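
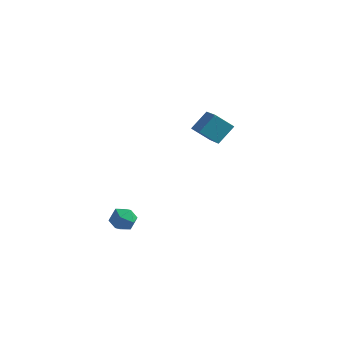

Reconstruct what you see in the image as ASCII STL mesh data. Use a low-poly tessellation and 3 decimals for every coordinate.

solid 
facet normal 0.002 -0.151 0.988
outer loop
vertex -1.888 -3.253 0.32
vertex -2.626 -3.418 0.296
vertex -2.113 -3.968 0.211
endloop
endfacet
facet normal 0.637 -0.308 0.706
outer loop
vertex -1.888 -3.253 0.32
vertex -2.113 -3.968 0.211
vertex -1.534 -3.688 -0.189
endloop
endfacet
facet normal 0.884 0.277 0.378
outer loop
vertex -1.888 -3.253 0.32
vertex -1.534 -3.688 -0.189
vertex -1.691 -2.965 -0.352
endloop
endfacet
facet normal 0.399 0.794 0.458
outer loop
vertex -1.888 -3.253 0.32
vertex -1.691 -2.965 -0.352
vertex -2.365 -2.799 -0.052
endloop
endfacet
facet normal -0.146 0.531 0.835
outer loop
vertex -1.888 -3.253 0.32
vertex -2.365 -2.799 -0.052
vertex -2.626 -3.418 0.296
endloop
endfacet
facet normal 0.540 -0.815 0.211
outer loop
vertex -1.534 -3.688 -0.189
vertex -2.113 -3.968 0.211
vertex -2.055 -4.121 -0.528
endloop
endfacet
facet normal -0.489 -0.559 0.669
outer loop
vertex -2.113 -3.968 0.211
vertex -2.626 -3.418 0.296
vertex -2.729 -3.955 -0.228
endloop
endfacet
facet normal -0.726 0.543 0.422
outer loop
vertex -2.626 -3.418 0.296
vertex -2.365 -2.799 -0.052
vertex -2.886 -3.232 -0.391
endloop
endfacet
facet normal 0.155 0.970 -0.189
outer loop
vertex -2.365 -2.799 -0.052
vertex -1.691 -2.965 -0.352
vertex -2.307 -2.952 -0.791
endloop
endfacet
facet normal 0.938 0.132 -0.319
outer loop
vertex -1.691 -2.965 -0.352
vertex -1.534 -3.688 -0.189
vertex -1.794 -3.502 -0.876
endloop
endfacet
facet normal -0.399 -0.794 -0.458
outer loop
vertex -2.532 -3.667 -0.9
vertex -2.055 -4.121 -0.528
vertex -2.729 -3.955 -0.228
endloop
endfacet
facet normal -0.884 -0.277 -0.378
outer loop
vertex -2.532 -3.667 -0.9
vertex -2.729 -3.955 -0.228
vertex -2.886 -3.232 -0.391
endloop
endfacet
facet normal -0.637 0.308 -0.706
outer loop
vertex -2.532 -3.667 -0.9
vertex -2.886 -3.232 -0.391
vertex -2.307 -2.952 -0.791
endloop
endfacet
facet normal -0.002 0.151 -0.988
outer loop
vertex -2.532 -3.667 -0.9
vertex -2.307 -2.952 -0.791
vertex -1.794 -3.502 -0.876
endloop
endfacet
facet normal 0.146 -0.531 -0.835
outer loop
vertex -2.532 -3.667 -0.9
vertex -1.794 -3.502 -0.876
vertex -2.055 -4.121 -0.528
endloop
endfacet
facet normal -0.155 -0.970 0.189
outer loop
vertex -2.729 -3.955 -0.228
vertex -2.055 -4.121 -0.528
vertex -2.113 -3.968 0.211
endloop
endfacet
facet normal -0.938 -0.132 0.319
outer loop
vertex -2.886 -3.232 -0.391
vertex -2.729 -3.955 -0.228
vertex -2.626 -3.418 0.296
endloop
endfacet
facet normal -0.540 0.815 -0.211
outer loop
vertex -2.307 -2.952 -0.791
vertex -2.886 -3.232 -0.391
vertex -2.365 -2.799 -0.052
endloop
endfacet
facet normal 0.489 0.559 -0.669
outer loop
vertex -1.794 -3.502 -0.876
vertex -2.307 -2.952 -0.791
vertex -1.691 -2.965 -0.352
endloop
endfacet
facet normal 0.726 -0.543 -0.422
outer loop
vertex -2.055 -4.121 -0.528
vertex -1.794 -3.502 -0.876
vertex -1.534 -3.688 -0.189
endloop
endfacet
facet normal -0.558 0.710 -0.430
outer loop
vertex -1.106 3.781 3.428
vertex -0.193 4.045 2.679
vertex -1.556 2.91 2.573
endloop
endfacet
facet normal -0.754 -0.218 0.619
outer loop
vertex -0.507 1.575 3.381
vertex -1.106 3.781 3.428
vertex -1.556 2.91 2.573
endloop
endfacet
facet normal -0.558 0.710 -0.429
outer loop
vertex -1.556 2.91 2.573
vertex -0.193 4.045 2.679
vertex -0.643 3.175 1.824
endloop
endfacet
facet normal -0.345 -0.669 -0.658
outer loop
vertex -0.643 3.175 1.824
vertex -0.507 1.575 3.381
vertex -1.556 2.91 2.573
endloop
endfacet
facet normal 0.346 0.670 0.657
outer loop
vertex -1.106 3.781 3.428
vertex 0.856 2.71 3.487
vertex -0.193 4.045 2.679
endloop
endfacet
facet normal -0.755 -0.218 0.619
outer loop
vertex -0.057 2.445 4.236
vertex -1.106 3.781 3.428
vertex -0.507 1.575 3.381
endloop
endfacet
facet normal 0.345 0.669 0.658
outer loop
vertex -0.057 2.445 4.236
vertex 0.856 2.71 3.487
vertex -1.106 3.781 3.428
endloop
endfacet
facet normal 0.754 0.218 -0.619
outer loop
vertex -0.193 4.045 2.679
vertex 0.856 2.71 3.487
vertex -0.643 3.175 1.824
endloop
endfacet
facet normal -0.346 -0.669 -0.658
outer loop
vertex 0.406 1.839 2.632
vertex -0.507 1.575 3.381
vertex -0.643 3.175 1.824
endloop
endfacet
facet normal 0.754 0.218 -0.619
outer loop
vertex -0.643 3.175 1.824
vertex 0.856 2.71 3.487
vertex 0.406 1.839 2.632
endloop
endfacet
facet normal 0.558 -0.710 0.429
outer loop
vertex 0.406 1.839 2.632
vertex -0.057 2.445 4.236
vertex -0.507 1.575 3.381
endloop
endfacet
facet normal 0.558 -0.710 0.429
outer loop
vertex 0.856 2.71 3.487
vertex -0.057 2.445 4.236
vertex 0.406 1.839 2.632
endloop
endfacet

endsolid


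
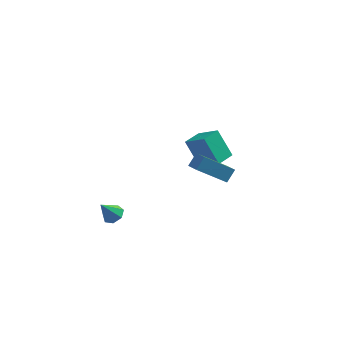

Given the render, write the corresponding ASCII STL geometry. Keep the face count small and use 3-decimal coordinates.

solid 
facet normal -0.381 -0.586 -0.715
outer loop
vertex 1.423 -0.922 -1.3
vertex 0.954 -0.311 -1.551
vertex 2.85 -0.336 -2.542
endloop
endfacet
facet normal 0.579 -0.754 0.310
outer loop
vertex 3.166 0.151 -1.949
vertex 1.423 -0.922 -1.3
vertex 2.85 -0.336 -2.542
endloop
endfacet
facet normal -0.381 -0.587 -0.714
outer loop
vertex 2.85 -0.336 -2.542
vertex 0.954 -0.311 -1.551
vertex 2.38 0.275 -2.793
endloop
endfacet
facet normal 0.720 0.296 -0.627
outer loop
vertex 2.38 0.275 -2.793
vertex 3.166 0.151 -1.949
vertex 2.85 -0.336 -2.542
endloop
endfacet
facet normal -0.721 -0.296 0.627
outer loop
vertex 1.423 -0.922 -1.3
vertex 1.27 0.176 -0.958
vertex 0.954 -0.311 -1.551
endloop
endfacet
facet normal 0.579 -0.754 0.309
outer loop
vertex 1.74 -0.435 -0.707
vertex 1.423 -0.922 -1.3
vertex 3.166 0.151 -1.949
endloop
endfacet
facet normal -0.720 -0.296 0.628
outer loop
vertex 1.74 -0.435 -0.707
vertex 1.27 0.176 -0.958
vertex 1.423 -0.922 -1.3
endloop
endfacet
facet normal -0.580 0.754 -0.310
outer loop
vertex 0.954 -0.311 -1.551
vertex 1.27 0.176 -0.958
vertex 2.38 0.275 -2.793
endloop
endfacet
facet normal 0.720 0.295 -0.628
outer loop
vertex 2.697 0.762 -2.2
vertex 3.166 0.151 -1.949
vertex 2.38 0.275 -2.793
endloop
endfacet
facet normal -0.579 0.754 -0.310
outer loop
vertex 2.38 0.275 -2.793
vertex 1.27 0.176 -0.958
vertex 2.697 0.762 -2.2
endloop
endfacet
facet normal 0.381 0.586 0.715
outer loop
vertex 2.697 0.762 -2.2
vertex 1.74 -0.435 -0.707
vertex 3.166 0.151 -1.949
endloop
endfacet
facet normal 0.381 0.587 0.715
outer loop
vertex 1.27 0.176 -0.958
vertex 1.74 -0.435 -0.707
vertex 2.697 0.762 -2.2
endloop
endfacet
facet normal -0.476 0.281 0.833
outer loop
vertex 1.193 3.456 -2.406
vertex 1.739 4.434 -2.423
vertex 0.132 4.033 -3.207
endloop
endfacet
facet normal -0.487 -0.874 0.015
outer loop
vertex 0.961 3.546 -4.657
vertex 1.193 3.456 -2.406
vertex 0.132 4.033 -3.207
endloop
endfacet
facet normal -0.476 0.280 0.834
outer loop
vertex 0.132 4.033 -3.207
vertex 1.739 4.434 -2.423
vertex 0.677 5.012 -3.224
endloop
endfacet
facet normal -0.732 0.398 -0.552
outer loop
vertex 0.677 5.012 -3.224
vertex 0.961 3.546 -4.657
vertex 0.132 4.033 -3.207
endloop
endfacet
facet normal 0.732 -0.399 0.552
outer loop
vertex 1.193 3.456 -2.406
vertex 2.568 3.947 -3.873
vertex 1.739 4.434 -2.423
endloop
endfacet
facet normal -0.487 -0.873 0.015
outer loop
vertex 2.023 2.968 -3.856
vertex 1.193 3.456 -2.406
vertex 0.961 3.546 -4.657
endloop
endfacet
facet normal 0.732 -0.398 0.553
outer loop
vertex 2.023 2.968 -3.856
vertex 2.568 3.947 -3.873
vertex 1.193 3.456 -2.406
endloop
endfacet
facet normal 0.487 0.873 -0.015
outer loop
vertex 1.739 4.434 -2.423
vertex 2.568 3.947 -3.873
vertex 0.677 5.012 -3.224
endloop
endfacet
facet normal -0.732 0.399 -0.553
outer loop
vertex 1.507 4.524 -4.674
vertex 0.961 3.546 -4.657
vertex 0.677 5.012 -3.224
endloop
endfacet
facet normal 0.487 0.873 -0.015
outer loop
vertex 0.677 5.012 -3.224
vertex 2.568 3.947 -3.873
vertex 1.507 4.524 -4.674
endloop
endfacet
facet normal 0.476 -0.280 -0.834
outer loop
vertex 1.507 4.524 -4.674
vertex 2.023 2.968 -3.856
vertex 0.961 3.546 -4.657
endloop
endfacet
facet normal 0.477 -0.280 -0.833
outer loop
vertex 2.568 3.947 -3.873
vertex 2.023 2.968 -3.856
vertex 1.507 4.524 -4.674
endloop
endfacet
facet normal 0.439 0.336 -0.833
outer loop
vertex -1.819 -2.552 -3.412
vertex -2.306 -2.679 -3.72
vertex -2.166 -2.177 -3.444
endloop
endfacet
facet normal 0.361 0.406 0.840
outer loop
vertex -1.819 -2.552 -3.412
vertex -2.166 -2.177 -3.444
vertex -2.834 -3.081 -2.72
endloop
endfacet
facet normal 0.440 0.335 -0.833
outer loop
vertex -2.166 -2.177 -3.444
vertex -2.306 -2.679 -3.72
vertex -2.618 -2.18 -3.684
endloop
endfacet
facet normal -0.326 0.726 0.605
outer loop
vertex -2.166 -2.177 -3.444
vertex -2.618 -2.18 -3.684
vertex -2.834 -3.081 -2.72
endloop
endfacet
facet normal 0.439 0.335 -0.834
outer loop
vertex -2.618 -2.18 -3.684
vertex -2.306 -2.679 -3.72
vertex -2.836 -2.559 -3.951
endloop
endfacet
facet normal -0.901 0.398 0.170
outer loop
vertex -2.618 -2.18 -3.684
vertex -2.836 -2.559 -3.951
vertex -2.834 -3.081 -2.72
endloop
endfacet
facet normal 0.439 0.336 -0.833
outer loop
vertex -2.836 -2.559 -3.951
vertex -2.306 -2.679 -3.72
vertex -2.654 -3.028 -4.044
endloop
endfacet
facet normal -0.932 -0.334 -0.140
outer loop
vertex -2.836 -2.559 -3.951
vertex -2.654 -3.028 -4.044
vertex -2.834 -3.081 -2.72
endloop
endfacet
facet normal 0.440 0.334 -0.833
outer loop
vertex -2.654 -3.028 -4.044
vertex -2.306 -2.679 -3.72
vertex -2.211 -3.235 -3.893
endloop
endfacet
facet normal -0.396 -0.914 -0.090
outer loop
vertex -2.654 -3.028 -4.044
vertex -2.211 -3.235 -3.893
vertex -2.834 -3.081 -2.72
endloop
endfacet
facet normal 0.439 0.334 -0.834
outer loop
vertex -2.211 -3.235 -3.893
vertex -2.306 -2.679 -3.72
vertex -1.839 -3.023 -3.612
endloop
endfacet
facet normal 0.306 -0.910 0.282
outer loop
vertex -2.211 -3.235 -3.893
vertex -1.839 -3.023 -3.612
vertex -2.834 -3.081 -2.72
endloop
endfacet
facet normal 0.440 0.335 -0.833
outer loop
vertex -1.839 -3.023 -3.612
vertex -2.306 -2.679 -3.72
vertex -1.819 -2.552 -3.412
endloop
endfacet
facet normal 0.642 -0.323 0.695
outer loop
vertex -1.839 -3.023 -3.612
vertex -1.819 -2.552 -3.412
vertex -2.834 -3.081 -2.72
endloop
endfacet

endsolid


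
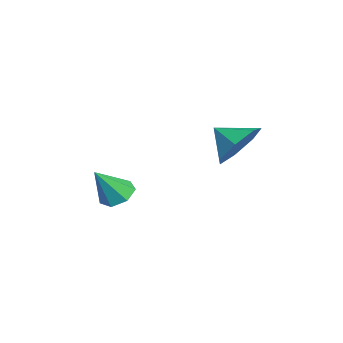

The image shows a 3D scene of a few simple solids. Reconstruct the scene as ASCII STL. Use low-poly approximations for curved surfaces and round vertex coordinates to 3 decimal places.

solid 
facet normal 0.380 0.734 -0.563
outer loop
vertex 2.502 1.74 4.136
vertex 2.099 1.324 3.321
vertex 1.699 2.003 3.937
endloop
endfacet
facet normal -0.239 0.004 0.971
outer loop
vertex 2.502 1.74 4.136
vertex 1.699 2.003 3.937
vertex 1.681 0.516 3.939
endloop
endfacet
facet normal 0.379 0.734 -0.563
outer loop
vertex 1.699 2.003 3.937
vertex 2.099 1.324 3.321
vertex 1.197 1.754 3.274
endloop
endfacet
facet normal -0.799 0.010 0.601
outer loop
vertex 1.699 2.003 3.937
vertex 1.197 1.754 3.274
vertex 1.681 0.516 3.939
endloop
endfacet
facet normal 0.380 0.735 -0.562
outer loop
vertex 1.197 1.754 3.274
vertex 2.099 1.324 3.321
vertex 1.374 1.182 2.646
endloop
endfacet
facet normal -0.939 -0.342 0.047
outer loop
vertex 1.197 1.754 3.274
vertex 1.374 1.182 2.646
vertex 1.681 0.516 3.939
endloop
endfacet
facet normal 0.379 0.735 -0.562
outer loop
vertex 1.374 1.182 2.646
vertex 2.099 1.324 3.321
vertex 2.097 0.717 2.526
endloop
endfacet
facet normal -0.552 -0.787 -0.275
outer loop
vertex 1.374 1.182 2.646
vertex 2.097 0.717 2.526
vertex 1.681 0.516 3.939
endloop
endfacet
facet normal 0.379 0.735 -0.562
outer loop
vertex 2.097 0.717 2.526
vertex 2.099 1.324 3.321
vertex 2.821 0.709 3.004
endloop
endfacet
facet normal 0.069 -0.990 -0.121
outer loop
vertex 2.097 0.717 2.526
vertex 2.821 0.709 3.004
vertex 1.681 0.516 3.939
endloop
endfacet
facet normal 0.380 0.735 -0.562
outer loop
vertex 2.821 0.709 3.004
vertex 2.099 1.324 3.321
vertex 3.001 1.164 3.721
endloop
endfacet
facet normal 0.457 -0.799 0.392
outer loop
vertex 2.821 0.709 3.004
vertex 3.001 1.164 3.721
vertex 1.681 0.516 3.939
endloop
endfacet
facet normal 0.380 0.734 -0.563
outer loop
vertex 3.001 1.164 3.721
vertex 2.099 1.324 3.321
vertex 2.502 1.74 4.136
endloop
endfacet
facet normal 0.320 -0.356 0.878
outer loop
vertex 3.001 1.164 3.721
vertex 2.502 1.74 4.136
vertex 1.681 0.516 3.939
endloop
endfacet
facet normal -0.359 0.474 -0.804
outer loop
vertex -0.044 -2.807 -0.312
vertex -0.619 -2.634 0.047
vertex -0.019 -2.279 -0.012
endloop
endfacet
facet normal 0.999 -0.051 0.006
outer loop
vertex -0.044 -2.807 -0.312
vertex -0.019 -2.279 -0.012
vertex -0.081 -3.346 1.253
endloop
endfacet
facet normal -0.360 0.475 -0.803
outer loop
vertex -0.019 -2.279 -0.012
vertex -0.619 -2.634 0.047
vertex -0.446 -2.019 0.333
endloop
endfacet
facet normal 0.705 0.525 0.477
outer loop
vertex -0.019 -2.279 -0.012
vertex -0.446 -2.019 0.333
vertex -0.081 -3.346 1.253
endloop
endfacet
facet normal -0.360 0.475 -0.803
outer loop
vertex -0.446 -2.019 0.333
vertex -0.619 -2.634 0.047
vertex -1.003 -2.222 0.463
endloop
endfacet
facet normal -0.014 0.567 0.824
outer loop
vertex -0.446 -2.019 0.333
vertex -1.003 -2.222 0.463
vertex -0.081 -3.346 1.253
endloop
endfacet
facet normal -0.360 0.475 -0.803
outer loop
vertex -1.003 -2.222 0.463
vertex -0.619 -2.634 0.047
vertex -1.272 -2.735 0.28
endloop
endfacet
facet normal -0.618 0.044 0.785
outer loop
vertex -1.003 -2.222 0.463
vertex -1.272 -2.735 0.28
vertex -0.081 -3.346 1.253
endloop
endfacet
facet normal -0.360 0.474 -0.803
outer loop
vertex -1.272 -2.735 0.28
vertex -0.619 -2.634 0.047
vertex -1.049 -3.172 -0.078
endloop
endfacet
facet normal -0.652 -0.651 0.389
outer loop
vertex -1.272 -2.735 0.28
vertex -1.049 -3.172 -0.078
vertex -0.081 -3.346 1.253
endloop
endfacet
facet normal -0.360 0.475 -0.803
outer loop
vertex -1.049 -3.172 -0.078
vertex -0.619 -2.634 0.047
vertex -0.503 -3.204 -0.342
endloop
endfacet
facet normal -0.090 -0.994 -0.065
outer loop
vertex -1.049 -3.172 -0.078
vertex -0.503 -3.204 -0.342
vertex -0.081 -3.346 1.253
endloop
endfacet
facet normal -0.359 0.475 -0.803
outer loop
vertex -0.503 -3.204 -0.342
vertex -0.619 -2.634 0.047
vertex -0.044 -2.807 -0.312
endloop
endfacet
facet normal 0.645 -0.727 -0.235
outer loop
vertex -0.503 -3.204 -0.342
vertex -0.044 -2.807 -0.312
vertex -0.081 -3.346 1.253
endloop
endfacet

endsolid


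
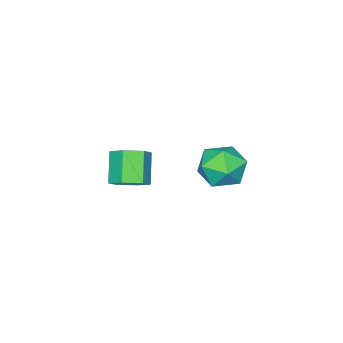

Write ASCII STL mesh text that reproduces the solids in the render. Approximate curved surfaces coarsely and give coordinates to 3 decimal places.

solid 
facet normal 0.037 0.997 0.061
outer loop
vertex -0.89 3.456 -4.459
vertex -1.396 3.408 -3.361
vertex -0.192 3.37 -3.474
endloop
endfacet
facet normal 0.572 0.746 -0.340
outer loop
vertex -0.89 3.456 -4.459
vertex -0.192 3.37 -3.474
vertex 0.07 2.72 -4.46
endloop
endfacet
facet normal 0.288 0.377 -0.880
outer loop
vertex -0.89 3.456 -4.459
vertex 0.07 2.72 -4.46
vertex -0.971 2.357 -4.956
endloop
endfacet
facet normal -0.423 0.399 -0.814
outer loop
vertex -0.89 3.456 -4.459
vertex -0.971 2.357 -4.956
vertex -1.877 2.782 -4.277
endloop
endfacet
facet normal -0.577 0.783 -0.232
outer loop
vertex -0.89 3.456 -4.459
vertex -1.877 2.782 -4.277
vertex -1.396 3.408 -3.361
endloop
endfacet
facet normal 0.954 0.295 0.059
outer loop
vertex 0.07 2.72 -4.46
vertex -0.192 3.37 -3.474
vertex 0.157 2.218 -3.363
endloop
endfacet
facet normal 0.089 0.701 0.708
outer loop
vertex -0.192 3.37 -3.474
vertex -1.396 3.408 -3.361
vertex -0.749 2.643 -2.684
endloop
endfacet
facet normal -0.906 0.354 0.234
outer loop
vertex -1.396 3.408 -3.361
vertex -1.877 2.782 -4.277
vertex -1.79 2.28 -3.18
endloop
endfacet
facet normal -0.655 -0.267 -0.707
outer loop
vertex -1.877 2.782 -4.277
vertex -0.971 2.357 -4.956
vertex -1.528 1.63 -4.166
endloop
endfacet
facet normal 0.494 -0.303 -0.815
outer loop
vertex -0.971 2.357 -4.956
vertex 0.07 2.72 -4.46
vertex -0.324 1.592 -4.279
endloop
endfacet
facet normal 0.423 -0.399 0.814
outer loop
vertex -0.83 1.544 -3.181
vertex 0.157 2.218 -3.363
vertex -0.749 2.643 -2.684
endloop
endfacet
facet normal -0.288 -0.377 0.880
outer loop
vertex -0.83 1.544 -3.181
vertex -0.749 2.643 -2.684
vertex -1.79 2.28 -3.18
endloop
endfacet
facet normal -0.572 -0.746 0.340
outer loop
vertex -0.83 1.544 -3.181
vertex -1.79 2.28 -3.18
vertex -1.528 1.63 -4.166
endloop
endfacet
facet normal -0.037 -0.997 -0.061
outer loop
vertex -0.83 1.544 -3.181
vertex -1.528 1.63 -4.166
vertex -0.324 1.592 -4.279
endloop
endfacet
facet normal 0.577 -0.783 0.232
outer loop
vertex -0.83 1.544 -3.181
vertex -0.324 1.592 -4.279
vertex 0.157 2.218 -3.363
endloop
endfacet
facet normal 0.655 0.267 0.707
outer loop
vertex -0.749 2.643 -2.684
vertex 0.157 2.218 -3.363
vertex -0.192 3.37 -3.474
endloop
endfacet
facet normal -0.494 0.303 0.815
outer loop
vertex -1.79 2.28 -3.18
vertex -0.749 2.643 -2.684
vertex -1.396 3.408 -3.361
endloop
endfacet
facet normal -0.954 -0.295 -0.059
outer loop
vertex -1.528 1.63 -4.166
vertex -1.79 2.28 -3.18
vertex -1.877 2.782 -4.277
endloop
endfacet
facet normal -0.089 -0.701 -0.708
outer loop
vertex -0.324 1.592 -4.279
vertex -1.528 1.63 -4.166
vertex -0.971 2.357 -4.956
endloop
endfacet
facet normal 0.906 -0.354 -0.234
outer loop
vertex 0.157 2.218 -3.363
vertex -0.324 1.592 -4.279
vertex 0.07 2.72 -4.46
endloop
endfacet
facet normal 0.520 0.426 -0.740
outer loop
vertex 4.989 2.19 -1.566
vertex 4.356 2.022 -2.108
vertex 4.365 2.756 -1.679
endloop
endfacet
facet normal 0.437 0.613 0.659
outer loop
vertex 4.989 2.19 -1.566
vertex 4.365 2.756 -1.679
vertex 4.177 1.527 -0.411
endloop
endfacet
facet normal 0.436 0.613 0.659
outer loop
vertex 4.177 1.527 -0.411
vertex 4.365 2.756 -1.679
vertex 3.553 2.092 -0.524
endloop
endfacet
facet normal -0.520 -0.426 0.741
outer loop
vertex 4.177 1.527 -0.411
vertex 3.553 2.092 -0.524
vertex 3.544 1.358 -0.952
endloop
endfacet
facet normal 0.520 0.426 -0.740
outer loop
vertex 4.365 2.756 -1.679
vertex 4.356 2.022 -2.108
vertex 3.732 2.588 -2.221
endloop
endfacet
facet normal -0.418 0.883 0.214
outer loop
vertex 4.365 2.756 -1.679
vertex 3.732 2.588 -2.221
vertex 3.553 2.092 -0.524
endloop
endfacet
facet normal -0.418 0.883 0.214
outer loop
vertex 3.553 2.092 -0.524
vertex 3.732 2.588 -2.221
vertex 2.92 1.924 -1.066
endloop
endfacet
facet normal -0.521 -0.425 0.740
outer loop
vertex 3.553 2.092 -0.524
vertex 2.92 1.924 -1.066
vertex 3.544 1.358 -0.952
endloop
endfacet
facet normal 0.520 0.425 -0.741
outer loop
vertex 3.732 2.588 -2.221
vertex 4.356 2.022 -2.108
vertex 3.723 1.853 -2.649
endloop
endfacet
facet normal -0.854 0.270 -0.445
outer loop
vertex 3.732 2.588 -2.221
vertex 3.723 1.853 -2.649
vertex 2.92 1.924 -1.066
endloop
endfacet
facet normal -0.854 0.270 -0.445
outer loop
vertex 2.92 1.924 -1.066
vertex 3.723 1.853 -2.649
vertex 2.911 1.19 -1.494
endloop
endfacet
facet normal -0.521 -0.425 0.740
outer loop
vertex 2.92 1.924 -1.066
vertex 2.911 1.19 -1.494
vertex 3.544 1.358 -0.952
endloop
endfacet
facet normal 0.520 0.426 -0.741
outer loop
vertex 3.723 1.853 -2.649
vertex 4.356 2.022 -2.108
vertex 4.347 1.288 -2.536
endloop
endfacet
facet normal -0.436 -0.613 -0.659
outer loop
vertex 3.723 1.853 -2.649
vertex 4.347 1.288 -2.536
vertex 2.911 1.19 -1.494
endloop
endfacet
facet normal -0.436 -0.613 -0.659
outer loop
vertex 2.911 1.19 -1.494
vertex 4.347 1.288 -2.536
vertex 3.535 0.624 -1.381
endloop
endfacet
facet normal -0.520 -0.426 0.740
outer loop
vertex 2.911 1.19 -1.494
vertex 3.535 0.624 -1.381
vertex 3.544 1.358 -0.952
endloop
endfacet
facet normal 0.521 0.425 -0.740
outer loop
vertex 4.347 1.288 -2.536
vertex 4.356 2.022 -2.108
vertex 4.98 1.456 -1.994
endloop
endfacet
facet normal 0.418 -0.883 -0.214
outer loop
vertex 4.347 1.288 -2.536
vertex 4.98 1.456 -1.994
vertex 3.535 0.624 -1.381
endloop
endfacet
facet normal 0.418 -0.883 -0.214
outer loop
vertex 3.535 0.624 -1.381
vertex 4.98 1.456 -1.994
vertex 4.168 0.792 -0.839
endloop
endfacet
facet normal -0.520 -0.426 0.740
outer loop
vertex 3.535 0.624 -1.381
vertex 4.168 0.792 -0.839
vertex 3.544 1.358 -0.952
endloop
endfacet
facet normal 0.521 0.425 -0.740
outer loop
vertex 4.98 1.456 -1.994
vertex 4.356 2.022 -2.108
vertex 4.989 2.19 -1.566
endloop
endfacet
facet normal 0.854 -0.270 0.445
outer loop
vertex 4.98 1.456 -1.994
vertex 4.989 2.19 -1.566
vertex 4.168 0.792 -0.839
endloop
endfacet
facet normal 0.854 -0.270 0.445
outer loop
vertex 4.168 0.792 -0.839
vertex 4.989 2.19 -1.566
vertex 4.177 1.527 -0.411
endloop
endfacet
facet normal -0.520 -0.425 0.741
outer loop
vertex 4.168 0.792 -0.839
vertex 4.177 1.527 -0.411
vertex 3.544 1.358 -0.952
endloop
endfacet

endsolid


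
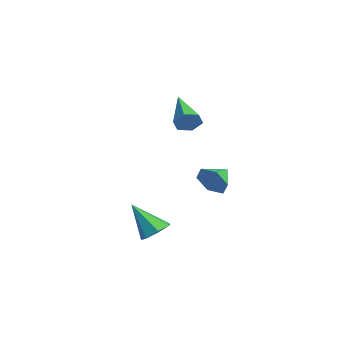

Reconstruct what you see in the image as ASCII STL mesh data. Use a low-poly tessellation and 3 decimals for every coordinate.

solid 
facet normal 0.511 -0.805 -0.302
outer loop
vertex 0.706 0.442 0.24
vertex 0.246 0.409 -0.449
vertex 0.948 0.851 -0.44
endloop
endfacet
facet normal 0.405 0.713 0.573
outer loop
vertex 0.706 0.442 0.24
vertex 0.948 0.851 -0.44
vertex -0.326 1.311 -0.111
endloop
endfacet
facet normal 0.511 -0.805 -0.302
outer loop
vertex 0.948 0.851 -0.44
vertex 0.246 0.409 -0.449
vertex 0.488 0.818 -1.13
endloop
endfacet
facet normal 0.278 0.933 -0.230
outer loop
vertex 0.948 0.851 -0.44
vertex 0.488 0.818 -1.13
vertex -0.326 1.311 -0.111
endloop
endfacet
facet normal 0.510 -0.805 -0.302
outer loop
vertex 0.488 0.818 -1.13
vertex 0.246 0.409 -0.449
vertex -0.215 0.376 -1.139
endloop
endfacet
facet normal -0.403 0.655 -0.639
outer loop
vertex 0.488 0.818 -1.13
vertex -0.215 0.376 -1.139
vertex -0.326 1.311 -0.111
endloop
endfacet
facet normal 0.510 -0.805 -0.303
outer loop
vertex -0.215 0.376 -1.139
vertex 0.246 0.409 -0.449
vertex -0.457 -0.033 -0.459
endloop
endfacet
facet normal -0.956 0.157 -0.246
outer loop
vertex -0.215 0.376 -1.139
vertex -0.457 -0.033 -0.459
vertex -0.326 1.311 -0.111
endloop
endfacet
facet normal 0.510 -0.805 -0.303
outer loop
vertex -0.457 -0.033 -0.459
vertex 0.246 0.409 -0.449
vertex 0.004 0.0 0.231
endloop
endfacet
facet normal -0.828 -0.063 0.557
outer loop
vertex -0.457 -0.033 -0.459
vertex 0.004 0.0 0.231
vertex -0.326 1.311 -0.111
endloop
endfacet
facet normal 0.511 -0.805 -0.302
outer loop
vertex 0.004 0.0 0.231
vertex 0.246 0.409 -0.449
vertex 0.706 0.442 0.24
endloop
endfacet
facet normal -0.148 0.215 0.965
outer loop
vertex 0.004 0.0 0.231
vertex 0.706 0.442 0.24
vertex -0.326 1.311 -0.111
endloop
endfacet
facet normal 0.916 -0.107 -0.387
outer loop
vertex -0.784 -0.484 3.169
vertex -0.994 -0.223 2.6
vertex -0.749 0.168 3.072
endloop
endfacet
facet normal 0.146 0.138 0.980
outer loop
vertex -0.784 -0.484 3.169
vertex -0.749 0.168 3.072
vertex -2.926 0.003 3.42
endloop
endfacet
facet normal 0.916 -0.107 -0.387
outer loop
vertex -0.749 0.168 3.072
vertex -0.994 -0.223 2.6
vertex -0.959 0.429 2.503
endloop
endfacet
facet normal -0.002 0.909 0.418
outer loop
vertex -0.749 0.168 3.072
vertex -0.959 0.429 2.503
vertex -2.926 0.003 3.42
endloop
endfacet
facet normal 0.915 -0.107 -0.389
outer loop
vertex -0.959 0.429 2.503
vertex -0.994 -0.223 2.6
vertex -1.205 0.038 2.032
endloop
endfacet
facet normal -0.388 0.799 -0.460
outer loop
vertex -0.959 0.429 2.503
vertex -1.205 0.038 2.032
vertex -2.926 0.003 3.42
endloop
endfacet
facet normal 0.915 -0.107 -0.389
outer loop
vertex -1.205 0.038 2.032
vertex -0.994 -0.223 2.6
vertex -1.24 -0.614 2.129
endloop
endfacet
facet normal -0.625 -0.082 -0.777
outer loop
vertex -1.205 0.038 2.032
vertex -1.24 -0.614 2.129
vertex -2.926 0.003 3.42
endloop
endfacet
facet normal 0.915 -0.108 -0.388
outer loop
vertex -1.24 -0.614 2.129
vertex -0.994 -0.223 2.6
vertex -1.03 -0.875 2.697
endloop
endfacet
facet normal -0.477 -0.852 -0.215
outer loop
vertex -1.24 -0.614 2.129
vertex -1.03 -0.875 2.697
vertex -2.926 0.003 3.42
endloop
endfacet
facet normal 0.915 -0.108 -0.388
outer loop
vertex -1.03 -0.875 2.697
vertex -0.994 -0.223 2.6
vertex -0.784 -0.484 3.169
endloop
endfacet
facet normal -0.091 -0.743 0.663
outer loop
vertex -1.03 -0.875 2.697
vertex -0.784 -0.484 3.169
vertex -2.926 0.003 3.42
endloop
endfacet
facet normal 0.418 0.464 -0.781
outer loop
vertex 4.009 -3.196 -1.264
vertex 3.348 -3.093 -1.557
vertex 3.716 -2.658 -1.101
endloop
endfacet
facet normal 0.579 0.069 0.812
outer loop
vertex 4.009 -3.196 -1.264
vertex 3.716 -2.658 -1.101
vertex 2.632 -3.887 -0.223
endloop
endfacet
facet normal 0.419 0.463 -0.781
outer loop
vertex 3.716 -2.658 -1.101
vertex 3.348 -3.093 -1.557
vertex 3.147 -2.448 -1.282
endloop
endfacet
facet normal -0.033 0.600 0.799
outer loop
vertex 3.716 -2.658 -1.101
vertex 3.147 -2.448 -1.282
vertex 2.632 -3.887 -0.223
endloop
endfacet
facet normal 0.419 0.463 -0.781
outer loop
vertex 3.147 -2.448 -1.282
vertex 3.348 -3.093 -1.557
vertex 2.729 -2.724 -1.67
endloop
endfacet
facet normal -0.733 0.554 0.396
outer loop
vertex 3.147 -2.448 -1.282
vertex 2.729 -2.724 -1.67
vertex 2.632 -3.887 -0.223
endloop
endfacet
facet normal 0.419 0.464 -0.780
outer loop
vertex 2.729 -2.724 -1.67
vertex 3.348 -3.093 -1.557
vertex 2.778 -3.278 -1.973
endloop
endfacet
facet normal -0.995 -0.036 -0.095
outer loop
vertex 2.729 -2.724 -1.67
vertex 2.778 -3.278 -1.973
vertex 2.632 -3.887 -0.223
endloop
endfacet
facet normal 0.419 0.464 -0.781
outer loop
vertex 2.778 -3.278 -1.973
vertex 3.348 -3.093 -1.557
vertex 3.256 -3.693 -1.963
endloop
endfacet
facet normal -0.621 -0.723 -0.303
outer loop
vertex 2.778 -3.278 -1.973
vertex 3.256 -3.693 -1.963
vertex 2.632 -3.887 -0.223
endloop
endfacet
facet normal 0.420 0.464 -0.780
outer loop
vertex 3.256 -3.693 -1.963
vertex 3.348 -3.093 -1.557
vertex 3.804 -3.657 -1.647
endloop
endfacet
facet normal 0.107 -0.992 -0.072
outer loop
vertex 3.256 -3.693 -1.963
vertex 3.804 -3.657 -1.647
vertex 2.632 -3.887 -0.223
endloop
endfacet
facet normal 0.418 0.463 -0.781
outer loop
vertex 3.804 -3.657 -1.647
vertex 3.348 -3.093 -1.557
vertex 4.009 -3.196 -1.264
endloop
endfacet
facet normal 0.642 -0.638 0.425
outer loop
vertex 3.804 -3.657 -1.647
vertex 4.009 -3.196 -1.264
vertex 2.632 -3.887 -0.223
endloop
endfacet

endsolid


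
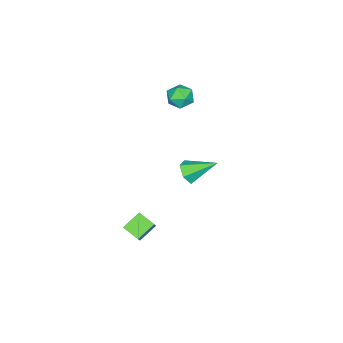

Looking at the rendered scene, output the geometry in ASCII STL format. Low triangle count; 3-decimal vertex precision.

solid 
facet normal 0.340 -0.779 -0.527
outer loop
vertex 1.428 2.742 1.871
vertex 1.136 3.056 1.219
vertex 1.865 3.224 1.441
endloop
endfacet
facet normal 0.594 0.164 0.788
outer loop
vertex 1.428 2.742 1.871
vertex 1.865 3.224 1.441
vertex 0.504 4.504 2.201
endloop
endfacet
facet normal 0.340 -0.778 -0.528
outer loop
vertex 1.865 3.224 1.441
vertex 1.136 3.056 1.219
vertex 1.573 3.538 0.79
endloop
endfacet
facet normal 0.695 0.718 0.035
outer loop
vertex 1.865 3.224 1.441
vertex 1.573 3.538 0.79
vertex 0.504 4.504 2.201
endloop
endfacet
facet normal 0.340 -0.778 -0.528
outer loop
vertex 1.573 3.538 0.79
vertex 1.136 3.056 1.219
vertex 0.845 3.37 0.568
endloop
endfacet
facet normal -0.015 0.820 -0.572
outer loop
vertex 1.573 3.538 0.79
vertex 0.845 3.37 0.568
vertex 0.504 4.504 2.201
endloop
endfacet
facet normal 0.339 -0.779 -0.527
outer loop
vertex 0.845 3.37 0.568
vertex 1.136 3.056 1.219
vertex 0.407 2.888 0.998
endloop
endfacet
facet normal -0.825 0.368 -0.428
outer loop
vertex 0.845 3.37 0.568
vertex 0.407 2.888 0.998
vertex 0.504 4.504 2.201
endloop
endfacet
facet normal 0.339 -0.779 -0.528
outer loop
vertex 0.407 2.888 0.998
vertex 1.136 3.056 1.219
vertex 0.699 2.574 1.649
endloop
endfacet
facet normal -0.927 -0.187 0.326
outer loop
vertex 0.407 2.888 0.998
vertex 0.699 2.574 1.649
vertex 0.504 4.504 2.201
endloop
endfacet
facet normal 0.340 -0.779 -0.527
outer loop
vertex 0.699 2.574 1.649
vertex 1.136 3.056 1.219
vertex 1.428 2.742 1.871
endloop
endfacet
facet normal -0.217 -0.289 0.932
outer loop
vertex 0.699 2.574 1.649
vertex 1.428 2.742 1.871
vertex 0.504 4.504 2.201
endloop
endfacet
facet normal -0.910 0.146 0.388
outer loop
vertex -4.446 -0.224 2.421
vertex -4.245 -0.76 3.093
vertex -4.08 0.105 3.155
endloop
endfacet
facet normal -0.694 0.719 0.024
outer loop
vertex -4.446 -0.224 2.421
vertex -4.08 0.105 3.155
vertex -3.813 0.389 2.362
endloop
endfacet
facet normal -0.561 0.517 -0.647
outer loop
vertex -4.446 -0.224 2.421
vertex -3.813 0.389 2.362
vertex -3.813 -0.301 1.811
endloop
endfacet
facet normal -0.694 -0.183 -0.697
outer loop
vertex -4.446 -0.224 2.421
vertex -3.813 -0.301 1.811
vertex -4.08 -1.011 2.263
endloop
endfacet
facet normal -0.910 -0.412 -0.056
outer loop
vertex -4.446 -0.224 2.421
vertex -4.08 -1.011 2.263
vertex -4.245 -0.76 3.093
endloop
endfacet
facet normal -0.081 0.947 0.312
outer loop
vertex -3.813 0.389 2.362
vertex -4.08 0.105 3.155
vertex -3.22 0.231 2.997
endloop
endfacet
facet normal -0.430 0.017 0.903
outer loop
vertex -4.08 0.105 3.155
vertex -4.245 -0.76 3.093
vertex -3.487 -0.479 3.449
endloop
endfacet
facet normal -0.430 -0.884 0.182
outer loop
vertex -4.245 -0.76 3.093
vertex -4.08 -1.011 2.263
vertex -3.487 -1.169 2.898
endloop
endfacet
facet normal -0.082 -0.513 -0.854
outer loop
vertex -4.08 -1.011 2.263
vertex -3.813 -0.301 1.811
vertex -3.22 -0.885 2.105
endloop
endfacet
facet normal 0.134 0.618 -0.774
outer loop
vertex -3.813 -0.301 1.811
vertex -3.813 0.389 2.362
vertex -3.055 -0.02 2.167
endloop
endfacet
facet normal 0.694 0.183 0.697
outer loop
vertex -2.854 -0.556 2.839
vertex -3.22 0.231 2.997
vertex -3.487 -0.479 3.449
endloop
endfacet
facet normal 0.561 -0.517 0.647
outer loop
vertex -2.854 -0.556 2.839
vertex -3.487 -0.479 3.449
vertex -3.487 -1.169 2.898
endloop
endfacet
facet normal 0.694 -0.719 -0.024
outer loop
vertex -2.854 -0.556 2.839
vertex -3.487 -1.169 2.898
vertex -3.22 -0.885 2.105
endloop
endfacet
facet normal 0.910 -0.146 -0.388
outer loop
vertex -2.854 -0.556 2.839
vertex -3.22 -0.885 2.105
vertex -3.055 -0.02 2.167
endloop
endfacet
facet normal 0.910 0.412 0.056
outer loop
vertex -2.854 -0.556 2.839
vertex -3.055 -0.02 2.167
vertex -3.22 0.231 2.997
endloop
endfacet
facet normal 0.082 0.513 0.854
outer loop
vertex -3.487 -0.479 3.449
vertex -3.22 0.231 2.997
vertex -4.08 0.105 3.155
endloop
endfacet
facet normal -0.134 -0.618 0.774
outer loop
vertex -3.487 -1.169 2.898
vertex -3.487 -0.479 3.449
vertex -4.245 -0.76 3.093
endloop
endfacet
facet normal 0.081 -0.947 -0.312
outer loop
vertex -3.22 -0.885 2.105
vertex -3.487 -1.169 2.898
vertex -4.08 -1.011 2.263
endloop
endfacet
facet normal 0.430 -0.017 -0.903
outer loop
vertex -3.055 -0.02 2.167
vertex -3.22 -0.885 2.105
vertex -3.813 -0.301 1.811
endloop
endfacet
facet normal 0.430 0.884 -0.182
outer loop
vertex -3.22 0.231 2.997
vertex -3.055 -0.02 2.167
vertex -3.813 0.389 2.362
endloop
endfacet
facet normal -0.596 -0.287 -0.750
outer loop
vertex 2.847 1.204 -1.985
vertex 2.927 2.187 -2.425
vertex 3.847 0.831 -2.636
endloop
endfacet
facet normal -0.074 -0.910 0.407
outer loop
vertex 4.513 1.153 -1.795
vertex 2.847 1.204 -1.985
vertex 3.847 0.831 -2.636
endloop
endfacet
facet normal -0.595 -0.287 -0.751
outer loop
vertex 3.847 0.831 -2.636
vertex 2.927 2.187 -2.425
vertex 3.927 1.815 -3.075
endloop
endfacet
facet normal 0.801 -0.297 -0.520
outer loop
vertex 3.927 1.815 -3.075
vertex 4.513 1.153 -1.795
vertex 3.847 0.831 -2.636
endloop
endfacet
facet normal -0.801 0.298 0.520
outer loop
vertex 2.847 1.204 -1.985
vertex 3.593 2.509 -1.584
vertex 2.927 2.187 -2.425
endloop
endfacet
facet normal -0.074 -0.910 0.407
outer loop
vertex 3.513 1.525 -1.145
vertex 2.847 1.204 -1.985
vertex 4.513 1.153 -1.795
endloop
endfacet
facet normal -0.800 0.297 0.521
outer loop
vertex 3.513 1.525 -1.145
vertex 3.593 2.509 -1.584
vertex 2.847 1.204 -1.985
endloop
endfacet
facet normal 0.074 0.910 -0.407
outer loop
vertex 2.927 2.187 -2.425
vertex 3.593 2.509 -1.584
vertex 3.927 1.815 -3.075
endloop
endfacet
facet normal 0.800 -0.298 -0.520
outer loop
vertex 4.593 2.136 -2.235
vertex 4.513 1.153 -1.795
vertex 3.927 1.815 -3.075
endloop
endfacet
facet normal 0.075 0.910 -0.407
outer loop
vertex 3.927 1.815 -3.075
vertex 3.593 2.509 -1.584
vertex 4.593 2.136 -2.235
endloop
endfacet
facet normal 0.595 0.288 0.751
outer loop
vertex 4.593 2.136 -2.235
vertex 3.513 1.525 -1.145
vertex 4.513 1.153 -1.795
endloop
endfacet
facet normal 0.595 0.286 0.751
outer loop
vertex 3.593 2.509 -1.584
vertex 3.513 1.525 -1.145
vertex 4.593 2.136 -2.235
endloop
endfacet

endsolid


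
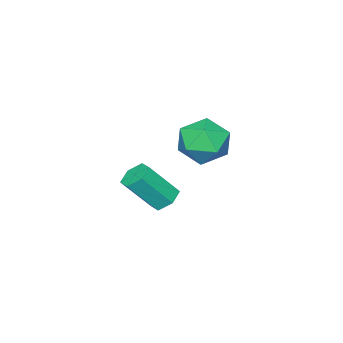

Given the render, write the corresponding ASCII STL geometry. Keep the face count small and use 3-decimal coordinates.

solid 
facet normal -0.487 0.404 -0.775
outer loop
vertex 2.598 -2.379 -3.243
vertex 2.013 -2.557 -2.968
vertex 2.282 -1.96 -2.826
endloop
endfacet
facet normal 0.735 0.668 -0.114
outer loop
vertex 2.598 -2.379 -3.243
vertex 2.282 -1.96 -2.826
vertex 3.451 -3.085 -1.887
endloop
endfacet
facet normal 0.735 0.668 -0.115
outer loop
vertex 3.451 -3.085 -1.887
vertex 2.282 -1.96 -2.826
vertex 3.135 -2.666 -1.471
endloop
endfacet
facet normal 0.487 -0.402 0.775
outer loop
vertex 3.451 -3.085 -1.887
vertex 3.135 -2.666 -1.471
vertex 2.867 -3.263 -1.612
endloop
endfacet
facet normal -0.488 0.404 -0.774
outer loop
vertex 2.282 -1.96 -2.826
vertex 2.013 -2.557 -2.968
vertex 1.698 -2.138 -2.551
endloop
endfacet
facet normal -0.040 0.876 0.481
outer loop
vertex 2.282 -1.96 -2.826
vertex 1.698 -2.138 -2.551
vertex 3.135 -2.666 -1.471
endloop
endfacet
facet normal -0.040 0.876 0.481
outer loop
vertex 3.135 -2.666 -1.471
vertex 1.698 -2.138 -2.551
vertex 2.551 -2.844 -1.196
endloop
endfacet
facet normal 0.487 -0.402 0.775
outer loop
vertex 3.135 -2.666 -1.471
vertex 2.551 -2.844 -1.196
vertex 2.867 -3.263 -1.612
endloop
endfacet
facet normal -0.488 0.404 -0.774
outer loop
vertex 1.698 -2.138 -2.551
vertex 2.013 -2.557 -2.968
vertex 1.429 -2.735 -2.693
endloop
endfacet
facet normal -0.775 0.208 0.596
outer loop
vertex 1.698 -2.138 -2.551
vertex 1.429 -2.735 -2.693
vertex 2.551 -2.844 -1.196
endloop
endfacet
facet normal -0.775 0.209 0.596
outer loop
vertex 2.551 -2.844 -1.196
vertex 1.429 -2.735 -2.693
vertex 2.282 -3.441 -1.337
endloop
endfacet
facet normal 0.487 -0.402 0.775
outer loop
vertex 2.551 -2.844 -1.196
vertex 2.282 -3.441 -1.337
vertex 2.867 -3.263 -1.612
endloop
endfacet
facet normal -0.487 0.402 -0.775
outer loop
vertex 1.429 -2.735 -2.693
vertex 2.013 -2.557 -2.968
vertex 1.745 -3.154 -3.109
endloop
endfacet
facet normal -0.735 -0.668 0.115
outer loop
vertex 1.429 -2.735 -2.693
vertex 1.745 -3.154 -3.109
vertex 2.282 -3.441 -1.337
endloop
endfacet
facet normal -0.735 -0.668 0.115
outer loop
vertex 2.282 -3.441 -1.337
vertex 1.745 -3.154 -3.109
vertex 2.598 -3.86 -1.754
endloop
endfacet
facet normal 0.487 -0.404 0.775
outer loop
vertex 2.282 -3.441 -1.337
vertex 2.598 -3.86 -1.754
vertex 2.867 -3.263 -1.612
endloop
endfacet
facet normal -0.487 0.402 -0.775
outer loop
vertex 1.745 -3.154 -3.109
vertex 2.013 -2.557 -2.968
vertex 2.329 -2.976 -3.384
endloop
endfacet
facet normal 0.040 -0.876 -0.481
outer loop
vertex 1.745 -3.154 -3.109
vertex 2.329 -2.976 -3.384
vertex 2.598 -3.86 -1.754
endloop
endfacet
facet normal 0.040 -0.876 -0.481
outer loop
vertex 2.598 -3.86 -1.754
vertex 2.329 -2.976 -3.384
vertex 3.182 -3.682 -2.029
endloop
endfacet
facet normal 0.488 -0.404 0.774
outer loop
vertex 2.598 -3.86 -1.754
vertex 3.182 -3.682 -2.029
vertex 2.867 -3.263 -1.612
endloop
endfacet
facet normal -0.487 0.402 -0.775
outer loop
vertex 2.329 -2.976 -3.384
vertex 2.013 -2.557 -2.968
vertex 2.598 -2.379 -3.243
endloop
endfacet
facet normal 0.775 -0.208 -0.597
outer loop
vertex 2.329 -2.976 -3.384
vertex 2.598 -2.379 -3.243
vertex 3.182 -3.682 -2.029
endloop
endfacet
facet normal 0.776 -0.208 -0.596
outer loop
vertex 3.182 -3.682 -2.029
vertex 2.598 -2.379 -3.243
vertex 3.451 -3.085 -1.887
endloop
endfacet
facet normal 0.488 -0.404 0.774
outer loop
vertex 3.182 -3.682 -2.029
vertex 3.451 -3.085 -1.887
vertex 2.867 -3.263 -1.612
endloop
endfacet
facet normal -0.836 0.146 0.528
outer loop
vertex 2.66 0.996 2.09
vertex 2.194 0.21 1.57
vertex 2.721 0.014 2.459
endloop
endfacet
facet normal -0.260 0.325 0.909
outer loop
vertex 2.66 0.996 2.09
vertex 2.721 0.014 2.459
vertex 3.568 0.636 2.479
endloop
endfacet
facet normal 0.094 0.830 0.550
outer loop
vertex 2.66 0.996 2.09
vertex 3.568 0.636 2.479
vertex 3.566 1.217 1.602
endloop
endfacet
facet normal -0.264 0.963 -0.054
outer loop
vertex 2.66 0.996 2.09
vertex 3.566 1.217 1.602
vertex 2.717 0.953 1.041
endloop
endfacet
facet normal -0.838 0.542 -0.068
outer loop
vertex 2.66 0.996 2.09
vertex 2.717 0.953 1.041
vertex 2.194 0.21 1.57
endloop
endfacet
facet normal 0.161 -0.250 0.955
outer loop
vertex 3.568 0.636 2.479
vertex 2.721 0.014 2.459
vertex 3.663 -0.373 2.199
endloop
endfacet
facet normal -0.772 -0.538 0.339
outer loop
vertex 2.721 0.014 2.459
vertex 2.194 0.21 1.57
vertex 2.814 -0.637 1.638
endloop
endfacet
facet normal -0.774 0.100 -0.625
outer loop
vertex 2.194 0.21 1.57
vertex 2.717 0.953 1.041
vertex 2.812 -0.056 0.761
endloop
endfacet
facet normal 0.155 0.783 -0.603
outer loop
vertex 2.717 0.953 1.041
vertex 3.566 1.217 1.602
vertex 3.659 0.566 0.781
endloop
endfacet
facet normal 0.734 0.567 0.374
outer loop
vertex 3.566 1.217 1.602
vertex 3.568 0.636 2.479
vertex 4.186 0.37 1.67
endloop
endfacet
facet normal 0.264 -0.963 0.054
outer loop
vertex 3.72 -0.416 1.15
vertex 3.663 -0.373 2.199
vertex 2.814 -0.637 1.638
endloop
endfacet
facet normal -0.094 -0.830 -0.550
outer loop
vertex 3.72 -0.416 1.15
vertex 2.814 -0.637 1.638
vertex 2.812 -0.056 0.761
endloop
endfacet
facet normal 0.260 -0.325 -0.909
outer loop
vertex 3.72 -0.416 1.15
vertex 2.812 -0.056 0.761
vertex 3.659 0.566 0.781
endloop
endfacet
facet normal 0.836 -0.146 -0.528
outer loop
vertex 3.72 -0.416 1.15
vertex 3.659 0.566 0.781
vertex 4.186 0.37 1.67
endloop
endfacet
facet normal 0.838 -0.542 0.068
outer loop
vertex 3.72 -0.416 1.15
vertex 4.186 0.37 1.67
vertex 3.663 -0.373 2.199
endloop
endfacet
facet normal -0.155 -0.783 0.603
outer loop
vertex 2.814 -0.637 1.638
vertex 3.663 -0.373 2.199
vertex 2.721 0.014 2.459
endloop
endfacet
facet normal -0.734 -0.567 -0.374
outer loop
vertex 2.812 -0.056 0.761
vertex 2.814 -0.637 1.638
vertex 2.194 0.21 1.57
endloop
endfacet
facet normal -0.161 0.250 -0.955
outer loop
vertex 3.659 0.566 0.781
vertex 2.812 -0.056 0.761
vertex 2.717 0.953 1.041
endloop
endfacet
facet normal 0.772 0.538 -0.339
outer loop
vertex 4.186 0.37 1.67
vertex 3.659 0.566 0.781
vertex 3.566 1.217 1.602
endloop
endfacet
facet normal 0.774 -0.100 0.625
outer loop
vertex 3.663 -0.373 2.199
vertex 4.186 0.37 1.67
vertex 3.568 0.636 2.479
endloop
endfacet

endsolid


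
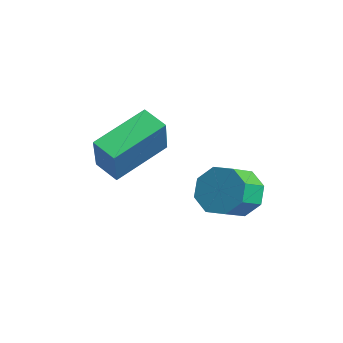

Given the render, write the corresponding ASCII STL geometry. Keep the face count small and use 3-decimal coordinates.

solid 
facet normal -0.371 0.788 -0.492
outer loop
vertex 2.212 -0.172 -3.296
vertex 1.636 -0.727 -3.75
vertex 1.598 -0.253 -2.962
endloop
endfacet
facet normal 0.318 0.605 0.730
outer loop
vertex 2.212 -0.172 -3.296
vertex 1.598 -0.253 -2.962
vertex 2.621 -1.039 -2.756
endloop
endfacet
facet normal 0.318 0.605 0.730
outer loop
vertex 2.621 -1.039 -2.756
vertex 1.598 -0.253 -2.962
vertex 2.007 -1.12 -2.422
endloop
endfacet
facet normal 0.371 -0.788 0.491
outer loop
vertex 2.621 -1.039 -2.756
vertex 2.007 -1.12 -2.422
vertex 2.044 -1.593 -3.21
endloop
endfacet
facet normal -0.371 0.788 -0.492
outer loop
vertex 1.598 -0.253 -2.962
vertex 1.636 -0.727 -3.75
vertex 1.006 -0.612 -3.09
endloop
endfacet
facet normal -0.394 0.345 0.852
outer loop
vertex 1.598 -0.253 -2.962
vertex 1.006 -0.612 -3.09
vertex 2.007 -1.12 -2.422
endloop
endfacet
facet normal -0.392 0.347 0.852
outer loop
vertex 2.007 -1.12 -2.422
vertex 1.006 -0.612 -3.09
vertex 1.414 -1.479 -2.549
endloop
endfacet
facet normal 0.372 -0.788 0.490
outer loop
vertex 2.007 -1.12 -2.422
vertex 1.414 -1.479 -2.549
vertex 2.044 -1.593 -3.21
endloop
endfacet
facet normal -0.371 0.788 -0.491
outer loop
vertex 1.006 -0.612 -3.09
vertex 1.636 -0.727 -3.75
vertex 0.782 -1.038 -3.604
endloop
endfacet
facet normal -0.873 -0.114 0.475
outer loop
vertex 1.006 -0.612 -3.09
vertex 0.782 -1.038 -3.604
vertex 1.414 -1.479 -2.549
endloop
endfacet
facet normal -0.873 -0.116 0.474
outer loop
vertex 1.414 -1.479 -2.549
vertex 0.782 -1.038 -3.604
vertex 1.191 -1.905 -3.064
endloop
endfacet
facet normal 0.372 -0.788 0.491
outer loop
vertex 1.414 -1.479 -2.549
vertex 1.191 -1.905 -3.064
vertex 2.044 -1.593 -3.21
endloop
endfacet
facet normal -0.371 0.788 -0.491
outer loop
vertex 0.782 -1.038 -3.604
vertex 1.636 -0.727 -3.75
vertex 1.059 -1.281 -4.204
endloop
endfacet
facet normal -0.841 -0.510 -0.182
outer loop
vertex 0.782 -1.038 -3.604
vertex 1.059 -1.281 -4.204
vertex 1.191 -1.905 -3.064
endloop
endfacet
facet normal -0.841 -0.510 -0.182
outer loop
vertex 1.191 -1.905 -3.064
vertex 1.059 -1.281 -4.204
vertex 1.468 -2.148 -3.664
endloop
endfacet
facet normal 0.372 -0.788 0.491
outer loop
vertex 1.191 -1.905 -3.064
vertex 1.468 -2.148 -3.664
vertex 2.044 -1.593 -3.21
endloop
endfacet
facet normal -0.371 0.788 -0.491
outer loop
vertex 1.059 -1.281 -4.204
vertex 1.636 -0.727 -3.75
vertex 1.673 -1.2 -4.538
endloop
endfacet
facet normal -0.318 -0.605 -0.730
outer loop
vertex 1.059 -1.281 -4.204
vertex 1.673 -1.2 -4.538
vertex 1.468 -2.148 -3.664
endloop
endfacet
facet normal -0.318 -0.605 -0.730
outer loop
vertex 1.468 -2.148 -3.664
vertex 1.673 -1.2 -4.538
vertex 2.082 -2.067 -3.998
endloop
endfacet
facet normal 0.371 -0.788 0.492
outer loop
vertex 1.468 -2.148 -3.664
vertex 2.082 -2.067 -3.998
vertex 2.044 -1.593 -3.21
endloop
endfacet
facet normal -0.372 0.788 -0.490
outer loop
vertex 1.673 -1.2 -4.538
vertex 1.636 -0.727 -3.75
vertex 2.266 -0.841 -4.411
endloop
endfacet
facet normal 0.392 -0.346 -0.852
outer loop
vertex 1.673 -1.2 -4.538
vertex 2.266 -0.841 -4.411
vertex 2.082 -2.067 -3.998
endloop
endfacet
facet normal 0.394 -0.346 -0.852
outer loop
vertex 2.082 -2.067 -3.998
vertex 2.266 -0.841 -4.411
vertex 2.674 -1.708 -3.87
endloop
endfacet
facet normal 0.371 -0.788 0.492
outer loop
vertex 2.082 -2.067 -3.998
vertex 2.674 -1.708 -3.87
vertex 2.044 -1.593 -3.21
endloop
endfacet
facet normal -0.372 0.788 -0.491
outer loop
vertex 2.266 -0.841 -4.411
vertex 1.636 -0.727 -3.75
vertex 2.489 -0.415 -3.896
endloop
endfacet
facet normal 0.873 0.115 -0.474
outer loop
vertex 2.266 -0.841 -4.411
vertex 2.489 -0.415 -3.896
vertex 2.674 -1.708 -3.87
endloop
endfacet
facet normal 0.872 0.115 -0.476
outer loop
vertex 2.674 -1.708 -3.87
vertex 2.489 -0.415 -3.896
vertex 2.898 -1.282 -3.356
endloop
endfacet
facet normal 0.371 -0.788 0.491
outer loop
vertex 2.674 -1.708 -3.87
vertex 2.898 -1.282 -3.356
vertex 2.044 -1.593 -3.21
endloop
endfacet
facet normal -0.372 0.788 -0.491
outer loop
vertex 2.489 -0.415 -3.896
vertex 1.636 -0.727 -3.75
vertex 2.212 -0.172 -3.296
endloop
endfacet
facet normal 0.841 0.510 0.182
outer loop
vertex 2.489 -0.415 -3.896
vertex 2.212 -0.172 -3.296
vertex 2.898 -1.282 -3.356
endloop
endfacet
facet normal 0.841 0.510 0.182
outer loop
vertex 2.898 -1.282 -3.356
vertex 2.212 -0.172 -3.296
vertex 2.621 -1.039 -2.756
endloop
endfacet
facet normal 0.371 -0.788 0.491
outer loop
vertex 2.898 -1.282 -3.356
vertex 2.621 -1.039 -2.756
vertex 2.044 -1.593 -3.21
endloop
endfacet
facet normal -0.481 0.254 -0.839
outer loop
vertex -0.307 -2.878 -1.536
vertex 0.481 -2.566 -1.893
vertex 0.071 -4.717 -2.31
endloop
endfacet
facet normal -0.857 -0.340 0.389
outer loop
vertex 0.899 -5.154 -0.867
vertex -0.307 -2.878 -1.536
vertex 0.071 -4.717 -2.31
endloop
endfacet
facet normal -0.481 0.254 -0.839
outer loop
vertex 0.071 -4.717 -2.31
vertex 0.481 -2.566 -1.893
vertex 0.859 -4.404 -2.667
endloop
endfacet
facet normal 0.187 -0.905 -0.381
outer loop
vertex 0.859 -4.404 -2.667
vertex 0.899 -5.154 -0.867
vertex 0.071 -4.717 -2.31
endloop
endfacet
facet normal -0.186 0.906 0.381
outer loop
vertex -0.307 -2.878 -1.536
vertex 1.309 -3.003 -0.45
vertex 0.481 -2.566 -1.893
endloop
endfacet
facet normal -0.857 -0.340 0.388
outer loop
vertex 0.521 -3.316 -0.093
vertex -0.307 -2.878 -1.536
vertex 0.899 -5.154 -0.867
endloop
endfacet
facet normal -0.187 0.905 0.382
outer loop
vertex 0.521 -3.316 -0.093
vertex 1.309 -3.003 -0.45
vertex -0.307 -2.878 -1.536
endloop
endfacet
facet normal 0.856 0.340 -0.389
outer loop
vertex 0.481 -2.566 -1.893
vertex 1.309 -3.003 -0.45
vertex 0.859 -4.404 -2.667
endloop
endfacet
facet normal 0.186 -0.906 -0.381
outer loop
vertex 1.687 -4.842 -1.224
vertex 0.899 -5.154 -0.867
vertex 0.859 -4.404 -2.667
endloop
endfacet
facet normal 0.857 0.340 -0.388
outer loop
vertex 0.859 -4.404 -2.667
vertex 1.309 -3.003 -0.45
vertex 1.687 -4.842 -1.224
endloop
endfacet
facet normal 0.481 -0.254 0.839
outer loop
vertex 1.687 -4.842 -1.224
vertex 0.521 -3.316 -0.093
vertex 0.899 -5.154 -0.867
endloop
endfacet
facet normal 0.481 -0.254 0.839
outer loop
vertex 1.309 -3.003 -0.45
vertex 0.521 -3.316 -0.093
vertex 1.687 -4.842 -1.224
endloop
endfacet

endsolid


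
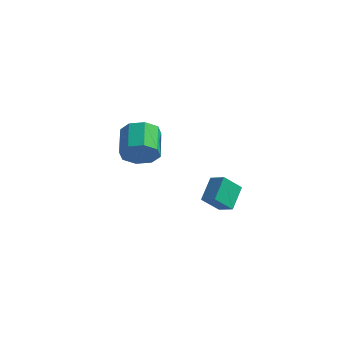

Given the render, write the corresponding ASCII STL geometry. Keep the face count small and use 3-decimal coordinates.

solid 
facet normal -0.848 0.258 -0.463
outer loop
vertex 2.227 -2.724 0.235
vertex 2.873 -2.166 -0.637
vertex 2.264 -3.881 -0.479
endloop
endfacet
facet normal -0.529 -0.458 0.714
outer loop
vertex 3.027 -4.114 -0.063
vertex 2.227 -2.724 0.235
vertex 2.264 -3.881 -0.479
endloop
endfacet
facet normal -0.848 0.258 -0.463
outer loop
vertex 2.264 -3.881 -0.479
vertex 2.873 -2.166 -0.637
vertex 2.91 -3.323 -1.351
endloop
endfacet
facet normal 0.026 -0.851 -0.525
outer loop
vertex 2.91 -3.323 -1.351
vertex 3.027 -4.114 -0.063
vertex 2.264 -3.881 -0.479
endloop
endfacet
facet normal -0.026 0.851 0.525
outer loop
vertex 2.227 -2.724 0.235
vertex 3.636 -2.399 -0.221
vertex 2.873 -2.166 -0.637
endloop
endfacet
facet normal -0.529 -0.458 0.714
outer loop
vertex 2.99 -2.957 0.651
vertex 2.227 -2.724 0.235
vertex 3.027 -4.114 -0.063
endloop
endfacet
facet normal -0.026 0.851 0.525
outer loop
vertex 2.99 -2.957 0.651
vertex 3.636 -2.399 -0.221
vertex 2.227 -2.724 0.235
endloop
endfacet
facet normal 0.529 0.458 -0.714
outer loop
vertex 2.873 -2.166 -0.637
vertex 3.636 -2.399 -0.221
vertex 2.91 -3.323 -1.351
endloop
endfacet
facet normal 0.026 -0.851 -0.525
outer loop
vertex 3.673 -3.556 -0.935
vertex 3.027 -4.114 -0.063
vertex 2.91 -3.323 -1.351
endloop
endfacet
facet normal 0.529 0.458 -0.714
outer loop
vertex 2.91 -3.323 -1.351
vertex 3.636 -2.399 -0.221
vertex 3.673 -3.556 -0.935
endloop
endfacet
facet normal 0.848 -0.258 0.463
outer loop
vertex 3.673 -3.556 -0.935
vertex 2.99 -2.957 0.651
vertex 3.027 -4.114 -0.063
endloop
endfacet
facet normal 0.848 -0.258 0.463
outer loop
vertex 3.636 -2.399 -0.221
vertex 2.99 -2.957 0.651
vertex 3.673 -3.556 -0.935
endloop
endfacet
facet normal 0.369 -0.851 -0.373
outer loop
vertex -2.341 0.777 -2.273
vertex -2.724 0.263 -1.479
vertex -3.067 0.52 -2.405
endloop
endfacet
facet normal 0.021 0.409 -0.912
outer loop
vertex -2.341 0.777 -2.273
vertex -3.067 0.52 -2.405
vertex -2.953 2.19 -1.654
endloop
endfacet
facet normal 0.022 0.409 -0.912
outer loop
vertex -2.953 2.19 -1.654
vertex -3.067 0.52 -2.405
vertex -3.679 1.934 -1.786
endloop
endfacet
facet normal -0.368 0.852 0.373
outer loop
vertex -2.953 2.19 -1.654
vertex -3.679 1.934 -1.786
vertex -3.336 1.677 -0.861
endloop
endfacet
facet normal 0.369 -0.851 -0.373
outer loop
vertex -3.067 0.52 -2.405
vertex -2.724 0.263 -1.479
vertex -3.591 0.113 -1.995
endloop
endfacet
facet normal -0.642 0.057 -0.764
outer loop
vertex -3.067 0.52 -2.405
vertex -3.591 0.113 -1.995
vertex -3.679 1.934 -1.786
endloop
endfacet
facet normal -0.642 0.057 -0.764
outer loop
vertex -3.679 1.934 -1.786
vertex -3.591 0.113 -1.995
vertex -4.203 1.527 -1.376
endloop
endfacet
facet normal -0.369 0.851 0.373
outer loop
vertex -3.679 1.934 -1.786
vertex -4.203 1.527 -1.376
vertex -3.336 1.677 -0.861
endloop
endfacet
facet normal 0.369 -0.852 -0.372
outer loop
vertex -3.591 0.113 -1.995
vertex -2.724 0.263 -1.479
vertex -3.608 -0.206 -1.282
endloop
endfacet
facet normal -0.929 -0.328 -0.169
outer loop
vertex -3.591 0.113 -1.995
vertex -3.608 -0.206 -1.282
vertex -4.203 1.527 -1.376
endloop
endfacet
facet normal -0.929 -0.328 -0.169
outer loop
vertex -4.203 1.527 -1.376
vertex -3.608 -0.206 -1.282
vertex -4.22 1.208 -0.664
endloop
endfacet
facet normal -0.369 0.852 0.373
outer loop
vertex -4.203 1.527 -1.376
vertex -4.22 1.208 -0.664
vertex -3.336 1.677 -0.861
endloop
endfacet
facet normal 0.369 -0.852 -0.373
outer loop
vertex -3.608 -0.206 -1.282
vertex -2.724 0.263 -1.479
vertex -3.107 -0.25 -0.686
endloop
endfacet
facet normal -0.672 -0.521 0.526
outer loop
vertex -3.608 -0.206 -1.282
vertex -3.107 -0.25 -0.686
vertex -4.22 1.208 -0.664
endloop
endfacet
facet normal -0.673 -0.521 0.525
outer loop
vertex -4.22 1.208 -0.664
vertex -3.107 -0.25 -0.686
vertex -3.719 1.163 -0.067
endloop
endfacet
facet normal -0.368 0.851 0.373
outer loop
vertex -4.22 1.208 -0.664
vertex -3.719 1.163 -0.067
vertex -3.336 1.677 -0.861
endloop
endfacet
facet normal 0.368 -0.852 -0.373
outer loop
vertex -3.107 -0.25 -0.686
vertex -2.724 0.263 -1.479
vertex -2.381 0.006 -0.554
endloop
endfacet
facet normal -0.022 -0.409 0.912
outer loop
vertex -3.107 -0.25 -0.686
vertex -2.381 0.006 -0.554
vertex -3.719 1.163 -0.067
endloop
endfacet
facet normal -0.021 -0.409 0.912
outer loop
vertex -3.719 1.163 -0.067
vertex -2.381 0.006 -0.554
vertex -2.993 1.42 0.065
endloop
endfacet
facet normal -0.369 0.851 0.373
outer loop
vertex -3.719 1.163 -0.067
vertex -2.993 1.42 0.065
vertex -3.336 1.677 -0.861
endloop
endfacet
facet normal 0.369 -0.851 -0.373
outer loop
vertex -2.381 0.006 -0.554
vertex -2.724 0.263 -1.479
vertex -1.857 0.413 -0.964
endloop
endfacet
facet normal 0.642 -0.057 0.764
outer loop
vertex -2.381 0.006 -0.554
vertex -1.857 0.413 -0.964
vertex -2.993 1.42 0.065
endloop
endfacet
facet normal 0.642 -0.057 0.764
outer loop
vertex -2.993 1.42 0.065
vertex -1.857 0.413 -0.964
vertex -2.469 1.827 -0.345
endloop
endfacet
facet normal -0.369 0.851 0.373
outer loop
vertex -2.993 1.42 0.065
vertex -2.469 1.827 -0.345
vertex -3.336 1.677 -0.861
endloop
endfacet
facet normal 0.369 -0.852 -0.373
outer loop
vertex -1.857 0.413 -0.964
vertex -2.724 0.263 -1.479
vertex -1.84 0.732 -1.676
endloop
endfacet
facet normal 0.929 0.328 0.169
outer loop
vertex -1.857 0.413 -0.964
vertex -1.84 0.732 -1.676
vertex -2.469 1.827 -0.345
endloop
endfacet
facet normal 0.929 0.328 0.169
outer loop
vertex -2.469 1.827 -0.345
vertex -1.84 0.732 -1.676
vertex -2.452 2.146 -1.058
endloop
endfacet
facet normal -0.369 0.852 0.372
outer loop
vertex -2.469 1.827 -0.345
vertex -2.452 2.146 -1.058
vertex -3.336 1.677 -0.861
endloop
endfacet
facet normal 0.368 -0.851 -0.373
outer loop
vertex -1.84 0.732 -1.676
vertex -2.724 0.263 -1.479
vertex -2.341 0.777 -2.273
endloop
endfacet
facet normal 0.673 0.521 -0.525
outer loop
vertex -1.84 0.732 -1.676
vertex -2.341 0.777 -2.273
vertex -2.452 2.146 -1.058
endloop
endfacet
facet normal 0.672 0.521 -0.526
outer loop
vertex -2.452 2.146 -1.058
vertex -2.341 0.777 -2.273
vertex -2.953 2.19 -1.654
endloop
endfacet
facet normal -0.369 0.852 0.373
outer loop
vertex -2.452 2.146 -1.058
vertex -2.953 2.19 -1.654
vertex -3.336 1.677 -0.861
endloop
endfacet

endsolid


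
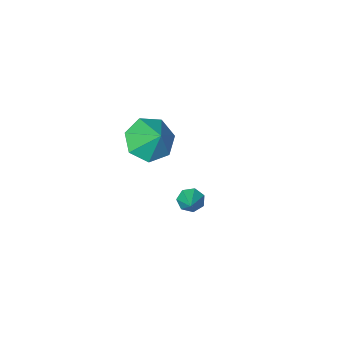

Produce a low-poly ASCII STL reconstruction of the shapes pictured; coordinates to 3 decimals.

solid 
facet normal -0.021 -0.662 -0.749
outer loop
vertex -0.021 -3.108 -1.188
vertex -0.476 -3.836 -0.532
vertex -0.958 -3.105 -1.164
endloop
endfacet
facet normal -0.001 0.989 -0.147
outer loop
vertex -0.021 -3.108 -1.188
vertex -0.958 -3.105 -1.164
vertex -0.444 -2.844 0.592
endloop
endfacet
facet normal -0.020 -0.661 -0.750
outer loop
vertex -0.958 -3.105 -1.164
vertex -0.476 -3.836 -0.532
vertex -1.532 -3.653 -0.665
endloop
endfacet
facet normal -0.652 0.754 0.079
outer loop
vertex -0.958 -3.105 -1.164
vertex -1.532 -3.653 -0.665
vertex -0.444 -2.844 0.592
endloop
endfacet
facet normal -0.020 -0.661 -0.750
outer loop
vertex -1.532 -3.653 -0.665
vertex -0.476 -3.836 -0.532
vertex -1.31 -4.339 -0.066
endloop
endfacet
facet normal -0.803 0.222 0.552
outer loop
vertex -1.532 -3.653 -0.665
vertex -1.31 -4.339 -0.066
vertex -0.444 -2.844 0.592
endloop
endfacet
facet normal -0.020 -0.661 -0.750
outer loop
vertex -1.31 -4.339 -0.066
vertex -0.476 -3.836 -0.532
vertex -0.46 -4.646 0.182
endloop
endfacet
facet normal -0.342 -0.206 0.917
outer loop
vertex -1.31 -4.339 -0.066
vertex -0.46 -4.646 0.182
vertex -0.444 -2.844 0.592
endloop
endfacet
facet normal -0.021 -0.661 -0.750
outer loop
vertex -0.46 -4.646 0.182
vertex -0.476 -3.836 -0.532
vertex 0.378 -4.344 -0.108
endloop
endfacet
facet normal 0.386 -0.208 0.899
outer loop
vertex -0.46 -4.646 0.182
vertex 0.378 -4.344 -0.108
vertex -0.444 -2.844 0.592
endloop
endfacet
facet normal -0.021 -0.661 -0.750
outer loop
vertex 0.378 -4.344 -0.108
vertex -0.476 -3.836 -0.532
vertex 0.574 -3.659 -0.718
endloop
endfacet
facet normal 0.832 0.217 0.511
outer loop
vertex 0.378 -4.344 -0.108
vertex 0.574 -3.659 -0.718
vertex -0.444 -2.844 0.592
endloop
endfacet
facet normal -0.021 -0.662 -0.749
outer loop
vertex 0.574 -3.659 -0.718
vertex -0.476 -3.836 -0.532
vertex -0.021 -3.108 -1.188
endloop
endfacet
facet normal 0.659 0.751 0.045
outer loop
vertex 0.574 -3.659 -0.718
vertex -0.021 -3.108 -1.188
vertex -0.444 -2.844 0.592
endloop
endfacet
facet normal -0.431 -0.724 -0.539
outer loop
vertex 0.967 0.787 0.46
vertex 0.501 1.079 0.44
vertex 0.926 1.086 0.091
endloop
endfacet
facet normal 0.996 0.033 -0.084
outer loop
vertex 0.967 0.787 0.46
vertex 0.926 1.086 0.091
vertex 0.979 1.881 1.04
endloop
endfacet
facet normal -0.431 -0.724 -0.539
outer loop
vertex 0.926 1.086 0.091
vertex 0.501 1.079 0.44
vertex 0.565 1.38 -0.015
endloop
endfacet
facet normal 0.626 0.580 -0.521
outer loop
vertex 0.926 1.086 0.091
vertex 0.565 1.38 -0.015
vertex 0.979 1.881 1.04
endloop
endfacet
facet normal -0.431 -0.724 -0.539
outer loop
vertex 0.565 1.38 -0.015
vertex 0.501 1.079 0.44
vertex 0.156 1.447 0.222
endloop
endfacet
facet normal -0.083 0.912 -0.401
outer loop
vertex 0.565 1.38 -0.015
vertex 0.156 1.447 0.222
vertex 0.979 1.881 1.04
endloop
endfacet
facet normal -0.430 -0.723 -0.540
outer loop
vertex 0.156 1.447 0.222
vertex 0.501 1.079 0.44
vertex 0.007 1.236 0.623
endloop
endfacet
facet normal -0.598 0.779 0.188
outer loop
vertex 0.156 1.447 0.222
vertex 0.007 1.236 0.623
vertex 0.979 1.881 1.04
endloop
endfacet
facet normal -0.430 -0.724 -0.539
outer loop
vertex 0.007 1.236 0.623
vertex 0.501 1.079 0.44
vertex 0.23 0.907 0.887
endloop
endfacet
facet normal -0.530 0.282 0.800
outer loop
vertex 0.007 1.236 0.623
vertex 0.23 0.907 0.887
vertex 0.979 1.881 1.04
endloop
endfacet
facet normal -0.431 -0.723 -0.540
outer loop
vertex 0.23 0.907 0.887
vertex 0.501 1.079 0.44
vertex 0.657 0.707 0.814
endloop
endfacet
facet normal 0.070 -0.207 0.976
outer loop
vertex 0.23 0.907 0.887
vertex 0.657 0.707 0.814
vertex 0.979 1.881 1.04
endloop
endfacet
facet normal -0.430 -0.723 -0.540
outer loop
vertex 0.657 0.707 0.814
vertex 0.501 1.079 0.44
vertex 0.967 0.787 0.46
endloop
endfacet
facet normal 0.748 -0.317 0.583
outer loop
vertex 0.657 0.707 0.814
vertex 0.967 0.787 0.46
vertex 0.979 1.881 1.04
endloop
endfacet

endsolid


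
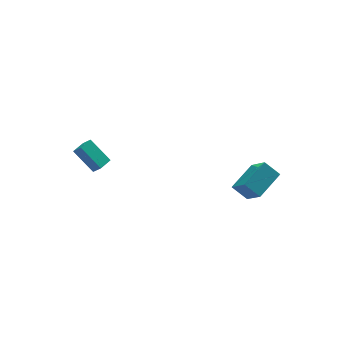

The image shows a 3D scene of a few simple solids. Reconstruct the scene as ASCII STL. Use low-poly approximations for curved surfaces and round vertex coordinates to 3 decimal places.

solid 
facet normal -0.824 -0.566 -0.018
outer loop
vertex -3.545 2.208 1.07
vertex -4.345 3.333 2.316
vertex -3.854 2.678 0.447
endloop
endfacet
facet normal 0.430 -0.605 -0.670
outer loop
vertex -3.055 3.227 0.464
vertex -3.545 2.208 1.07
vertex -3.854 2.678 0.447
endloop
endfacet
facet normal -0.824 -0.567 -0.018
outer loop
vertex -3.854 2.678 0.447
vertex -4.345 3.333 2.316
vertex -4.655 3.803 1.692
endloop
endfacet
facet normal -0.369 0.559 -0.743
outer loop
vertex -4.655 3.803 1.692
vertex -3.055 3.227 0.464
vertex -3.854 2.678 0.447
endloop
endfacet
facet normal 0.369 -0.560 0.742
outer loop
vertex -3.545 2.208 1.07
vertex -3.546 3.882 2.333
vertex -4.345 3.333 2.316
endloop
endfacet
facet normal 0.430 -0.605 -0.670
outer loop
vertex -2.745 2.757 1.088
vertex -3.545 2.208 1.07
vertex -3.055 3.227 0.464
endloop
endfacet
facet normal 0.368 -0.560 0.742
outer loop
vertex -2.745 2.757 1.088
vertex -3.546 3.882 2.333
vertex -3.545 2.208 1.07
endloop
endfacet
facet normal -0.430 0.605 0.670
outer loop
vertex -4.345 3.333 2.316
vertex -3.546 3.882 2.333
vertex -4.655 3.803 1.692
endloop
endfacet
facet normal -0.368 0.560 -0.742
outer loop
vertex -3.855 4.352 1.71
vertex -3.055 3.227 0.464
vertex -4.655 3.803 1.692
endloop
endfacet
facet normal -0.430 0.605 0.670
outer loop
vertex -4.655 3.803 1.692
vertex -3.546 3.882 2.333
vertex -3.855 4.352 1.71
endloop
endfacet
facet normal 0.824 0.567 0.017
outer loop
vertex -3.855 4.352 1.71
vertex -2.745 2.757 1.088
vertex -3.055 3.227 0.464
endloop
endfacet
facet normal 0.824 0.566 0.018
outer loop
vertex -3.546 3.882 2.333
vertex -2.745 2.757 1.088
vertex -3.855 4.352 1.71
endloop
endfacet
facet normal -0.558 0.542 0.629
outer loop
vertex 2.633 -4.297 3.073
vertex 4.26 -3.375 3.723
vertex 2.425 -3.03 1.797
endloop
endfacet
facet normal -0.822 -0.466 -0.328
outer loop
vertex 3.1 -3.685 1.037
vertex 2.633 -4.297 3.073
vertex 2.425 -3.03 1.797
endloop
endfacet
facet normal -0.558 0.541 0.629
outer loop
vertex 2.425 -3.03 1.797
vertex 4.26 -3.375 3.723
vertex 4.051 -2.108 2.448
endloop
endfacet
facet normal -0.115 0.700 -0.705
outer loop
vertex 4.051 -2.108 2.448
vertex 3.1 -3.685 1.037
vertex 2.425 -3.03 1.797
endloop
endfacet
facet normal 0.115 -0.700 0.705
outer loop
vertex 2.633 -4.297 3.073
vertex 4.935 -4.03 2.963
vertex 4.26 -3.375 3.723
endloop
endfacet
facet normal -0.821 -0.466 -0.329
outer loop
vertex 3.309 -4.952 2.312
vertex 2.633 -4.297 3.073
vertex 3.1 -3.685 1.037
endloop
endfacet
facet normal 0.115 -0.700 0.705
outer loop
vertex 3.309 -4.952 2.312
vertex 4.935 -4.03 2.963
vertex 2.633 -4.297 3.073
endloop
endfacet
facet normal 0.822 0.466 0.328
outer loop
vertex 4.26 -3.375 3.723
vertex 4.935 -4.03 2.963
vertex 4.051 -2.108 2.448
endloop
endfacet
facet normal -0.115 0.700 -0.705
outer loop
vertex 4.727 -2.763 1.687
vertex 3.1 -3.685 1.037
vertex 4.051 -2.108 2.448
endloop
endfacet
facet normal 0.821 0.466 0.329
outer loop
vertex 4.051 -2.108 2.448
vertex 4.935 -4.03 2.963
vertex 4.727 -2.763 1.687
endloop
endfacet
facet normal 0.558 -0.541 -0.629
outer loop
vertex 4.727 -2.763 1.687
vertex 3.309 -4.952 2.312
vertex 3.1 -3.685 1.037
endloop
endfacet
facet normal 0.559 -0.541 -0.629
outer loop
vertex 4.935 -4.03 2.963
vertex 3.309 -4.952 2.312
vertex 4.727 -2.763 1.687
endloop
endfacet

endsolid


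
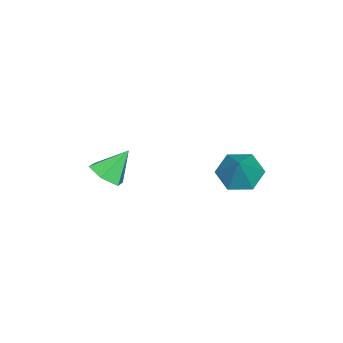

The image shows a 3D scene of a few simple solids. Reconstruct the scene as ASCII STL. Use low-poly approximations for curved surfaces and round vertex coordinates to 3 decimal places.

solid 
facet normal 0.445 -0.471 -0.762
outer loop
vertex 2.852 -2.544 -1.599
vertex 2.405 -3.214 -1.446
vertex 2.124 -2.643 -1.963
endloop
endfacet
facet normal -0.089 0.992 -0.091
outer loop
vertex 2.852 -2.544 -1.599
vertex 2.124 -2.643 -1.963
vertex 1.755 -2.526 -0.334
endloop
endfacet
facet normal 0.445 -0.471 -0.762
outer loop
vertex 2.124 -2.643 -1.963
vertex 2.405 -3.214 -1.446
vertex 1.677 -3.313 -1.81
endloop
endfacet
facet normal -0.833 0.505 -0.225
outer loop
vertex 2.124 -2.643 -1.963
vertex 1.677 -3.313 -1.81
vertex 1.755 -2.526 -0.334
endloop
endfacet
facet normal 0.445 -0.471 -0.762
outer loop
vertex 1.677 -3.313 -1.81
vertex 2.405 -3.214 -1.446
vertex 1.958 -3.884 -1.293
endloop
endfacet
facet normal -0.939 -0.281 0.200
outer loop
vertex 1.677 -3.313 -1.81
vertex 1.958 -3.884 -1.293
vertex 1.755 -2.526 -0.334
endloop
endfacet
facet normal 0.446 -0.471 -0.761
outer loop
vertex 1.958 -3.884 -1.293
vertex 2.405 -3.214 -1.446
vertex 2.685 -3.785 -0.928
endloop
endfacet
facet normal -0.301 -0.580 0.757
outer loop
vertex 1.958 -3.884 -1.293
vertex 2.685 -3.785 -0.928
vertex 1.755 -2.526 -0.334
endloop
endfacet
facet normal 0.445 -0.472 -0.761
outer loop
vertex 2.685 -3.785 -0.928
vertex 2.405 -3.214 -1.446
vertex 3.133 -3.115 -1.082
endloop
endfacet
facet normal 0.444 -0.092 0.891
outer loop
vertex 2.685 -3.785 -0.928
vertex 3.133 -3.115 -1.082
vertex 1.755 -2.526 -0.334
endloop
endfacet
facet normal 0.445 -0.471 -0.762
outer loop
vertex 3.133 -3.115 -1.082
vertex 2.405 -3.214 -1.446
vertex 2.852 -2.544 -1.599
endloop
endfacet
facet normal 0.550 0.693 0.467
outer loop
vertex 3.133 -3.115 -1.082
vertex 2.852 -2.544 -1.599
vertex 1.755 -2.526 -0.334
endloop
endfacet
facet normal -0.598 -0.154 -0.786
outer loop
vertex 1.382 1.317 -1.858
vertex 0.62 1.554 -1.325
vertex 1.091 2.231 -1.816
endloop
endfacet
facet normal 0.932 0.306 -0.193
outer loop
vertex 1.382 1.317 -1.858
vertex 1.091 2.231 -1.816
vertex 1.6 1.806 -0.035
endloop
endfacet
facet normal -0.599 -0.154 -0.786
outer loop
vertex 1.091 2.231 -1.816
vertex 0.62 1.554 -1.325
vertex 0.329 2.468 -1.282
endloop
endfacet
facet normal 0.368 0.923 0.115
outer loop
vertex 1.091 2.231 -1.816
vertex 0.329 2.468 -1.282
vertex 1.6 1.806 -0.035
endloop
endfacet
facet normal -0.597 -0.153 -0.787
outer loop
vertex 0.329 2.468 -1.282
vertex 0.62 1.554 -1.325
vertex -0.143 1.791 -0.792
endloop
endfacet
facet normal -0.295 0.687 0.665
outer loop
vertex 0.329 2.468 -1.282
vertex -0.143 1.791 -0.792
vertex 1.6 1.806 -0.035
endloop
endfacet
facet normal -0.598 -0.154 -0.787
outer loop
vertex -0.143 1.791 -0.792
vertex 0.62 1.554 -1.325
vertex 0.148 0.877 -0.834
endloop
endfacet
facet normal -0.392 -0.166 0.905
outer loop
vertex -0.143 1.791 -0.792
vertex 0.148 0.877 -0.834
vertex 1.6 1.806 -0.035
endloop
endfacet
facet normal -0.598 -0.153 -0.787
outer loop
vertex 0.148 0.877 -0.834
vertex 0.62 1.554 -1.325
vertex 0.911 0.64 -1.368
endloop
endfacet
facet normal 0.174 -0.784 0.596
outer loop
vertex 0.148 0.877 -0.834
vertex 0.911 0.64 -1.368
vertex 1.6 1.806 -0.035
endloop
endfacet
facet normal -0.598 -0.153 -0.787
outer loop
vertex 0.911 0.64 -1.368
vertex 0.62 1.554 -1.325
vertex 1.382 1.317 -1.858
endloop
endfacet
facet normal 0.836 -0.547 0.047
outer loop
vertex 0.911 0.64 -1.368
vertex 1.382 1.317 -1.858
vertex 1.6 1.806 -0.035
endloop
endfacet

endsolid


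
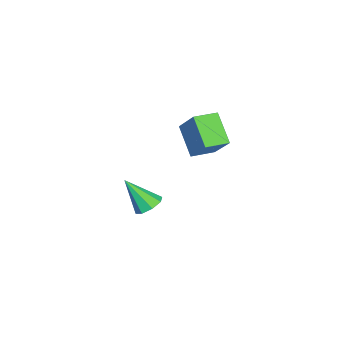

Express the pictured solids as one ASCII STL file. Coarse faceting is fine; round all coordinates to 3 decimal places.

solid 
facet normal -0.090 0.586 -0.805
outer loop
vertex -2.355 -1.116 -3.237
vertex -2.923 -1.502 -3.454
vertex -2.831 -0.92 -3.041
endloop
endfacet
facet normal 0.496 0.480 0.724
outer loop
vertex -2.355 -1.116 -3.237
vertex -2.831 -0.92 -3.041
vertex -2.757 -2.558 -2.006
endloop
endfacet
facet normal -0.093 0.586 -0.805
outer loop
vertex -2.831 -0.92 -3.041
vertex -2.923 -1.502 -3.454
vertex -3.361 -1.066 -3.086
endloop
endfacet
facet normal -0.212 0.515 0.830
outer loop
vertex -2.831 -0.92 -3.041
vertex -3.361 -1.066 -3.086
vertex -2.757 -2.558 -2.006
endloop
endfacet
facet normal -0.092 0.587 -0.805
outer loop
vertex -3.361 -1.066 -3.086
vertex -2.923 -1.502 -3.454
vertex -3.634 -1.467 -3.347
endloop
endfacet
facet normal -0.778 0.130 0.615
outer loop
vertex -3.361 -1.066 -3.086
vertex -3.634 -1.467 -3.347
vertex -2.757 -2.558 -2.006
endloop
endfacet
facet normal -0.092 0.586 -0.805
outer loop
vertex -3.634 -1.467 -3.347
vertex -2.923 -1.502 -3.454
vertex -3.49 -1.889 -3.671
endloop
endfacet
facet normal -0.869 -0.451 0.201
outer loop
vertex -3.634 -1.467 -3.347
vertex -3.49 -1.889 -3.671
vertex -2.757 -2.558 -2.006
endloop
endfacet
facet normal -0.093 0.587 -0.804
outer loop
vertex -3.49 -1.889 -3.671
vertex -2.923 -1.502 -3.454
vertex -3.014 -2.084 -3.868
endloop
endfacet
facet normal -0.432 -0.887 -0.166
outer loop
vertex -3.49 -1.889 -3.671
vertex -3.014 -2.084 -3.868
vertex -2.757 -2.558 -2.006
endloop
endfacet
facet normal -0.092 0.587 -0.805
outer loop
vertex -3.014 -2.084 -3.868
vertex -2.923 -1.502 -3.454
vertex -2.484 -1.939 -3.823
endloop
endfacet
facet normal 0.275 -0.922 -0.273
outer loop
vertex -3.014 -2.084 -3.868
vertex -2.484 -1.939 -3.823
vertex -2.757 -2.558 -2.006
endloop
endfacet
facet normal -0.091 0.587 -0.804
outer loop
vertex -2.484 -1.939 -3.823
vertex -2.923 -1.502 -3.454
vertex -2.211 -1.538 -3.561
endloop
endfacet
facet normal 0.842 -0.536 -0.056
outer loop
vertex -2.484 -1.939 -3.823
vertex -2.211 -1.538 -3.561
vertex -2.757 -2.558 -2.006
endloop
endfacet
facet normal -0.091 0.587 -0.805
outer loop
vertex -2.211 -1.538 -3.561
vertex -2.923 -1.502 -3.454
vertex -2.355 -1.116 -3.237
endloop
endfacet
facet normal 0.933 0.044 0.357
outer loop
vertex -2.211 -1.538 -3.561
vertex -2.355 -1.116 -3.237
vertex -2.757 -2.558 -2.006
endloop
endfacet
facet normal -0.727 0.686 -0.012
outer loop
vertex -3.381 0.773 1.912
vertex -2.492 1.736 3.131
vertex -2.595 1.585 0.696
endloop
endfacet
facet normal -0.497 -0.538 -0.681
outer loop
vertex -1.788 0.824 0.709
vertex -3.381 0.773 1.912
vertex -2.595 1.585 0.696
endloop
endfacet
facet normal -0.728 0.686 -0.012
outer loop
vertex -2.595 1.585 0.696
vertex -2.492 1.736 3.131
vertex -1.706 2.549 1.915
endloop
endfacet
facet normal 0.473 0.489 -0.732
outer loop
vertex -1.706 2.549 1.915
vertex -1.788 0.824 0.709
vertex -2.595 1.585 0.696
endloop
endfacet
facet normal -0.474 -0.490 0.732
outer loop
vertex -3.381 0.773 1.912
vertex -1.685 0.975 3.144
vertex -2.492 1.736 3.131
endloop
endfacet
facet normal -0.497 -0.538 -0.681
outer loop
vertex -2.574 0.011 1.925
vertex -3.381 0.773 1.912
vertex -1.788 0.824 0.709
endloop
endfacet
facet normal -0.474 -0.489 0.732
outer loop
vertex -2.574 0.011 1.925
vertex -1.685 0.975 3.144
vertex -3.381 0.773 1.912
endloop
endfacet
facet normal 0.497 0.538 0.681
outer loop
vertex -2.492 1.736 3.131
vertex -1.685 0.975 3.144
vertex -1.706 2.549 1.915
endloop
endfacet
facet normal 0.474 0.489 -0.732
outer loop
vertex -0.899 1.787 1.928
vertex -1.788 0.824 0.709
vertex -1.706 2.549 1.915
endloop
endfacet
facet normal 0.497 0.538 0.681
outer loop
vertex -1.706 2.549 1.915
vertex -1.685 0.975 3.144
vertex -0.899 1.787 1.928
endloop
endfacet
facet normal 0.727 -0.686 0.011
outer loop
vertex -0.899 1.787 1.928
vertex -2.574 0.011 1.925
vertex -1.788 0.824 0.709
endloop
endfacet
facet normal 0.727 -0.686 0.012
outer loop
vertex -1.685 0.975 3.144
vertex -2.574 0.011 1.925
vertex -0.899 1.787 1.928
endloop
endfacet

endsolid
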